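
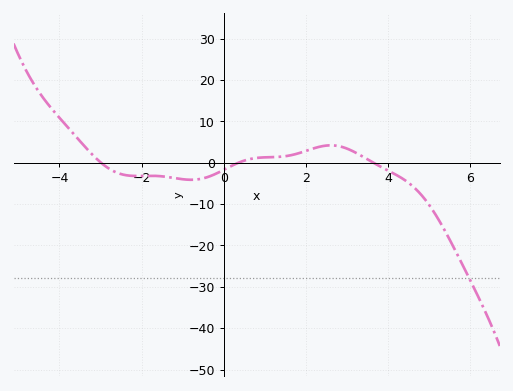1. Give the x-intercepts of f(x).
-2.98, 0.357, 3.65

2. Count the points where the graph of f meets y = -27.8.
1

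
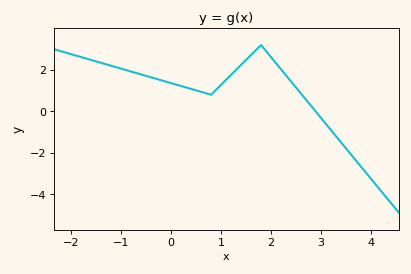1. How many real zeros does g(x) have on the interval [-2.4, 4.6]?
1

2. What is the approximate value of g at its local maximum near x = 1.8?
3.2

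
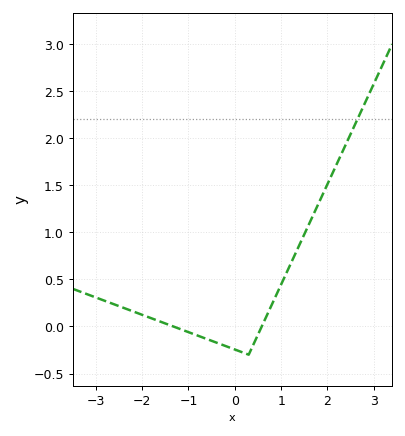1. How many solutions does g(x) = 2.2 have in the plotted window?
1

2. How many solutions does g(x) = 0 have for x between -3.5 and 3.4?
2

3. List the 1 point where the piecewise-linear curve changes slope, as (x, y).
(0.3, -0.3)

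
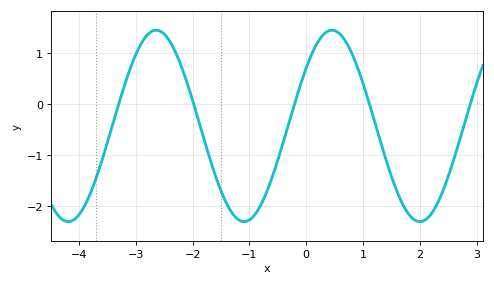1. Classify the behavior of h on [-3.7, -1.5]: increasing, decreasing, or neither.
neither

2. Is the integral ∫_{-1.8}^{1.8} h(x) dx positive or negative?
negative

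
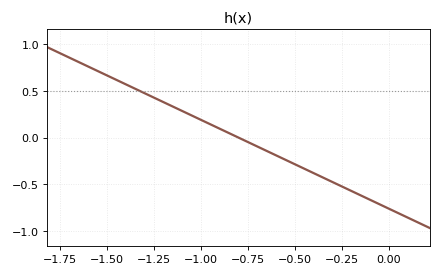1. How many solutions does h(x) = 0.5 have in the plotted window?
1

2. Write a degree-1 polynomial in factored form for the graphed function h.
y = -0.95(x + 0.8)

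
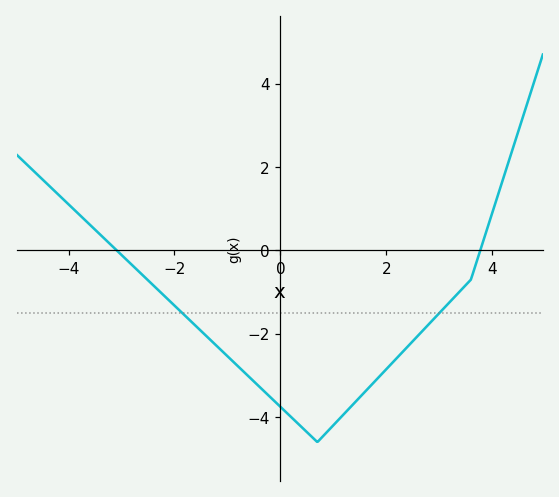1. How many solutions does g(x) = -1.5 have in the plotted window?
2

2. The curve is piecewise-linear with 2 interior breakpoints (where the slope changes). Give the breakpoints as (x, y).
(0.7, -4.6); (3.6, -0.7)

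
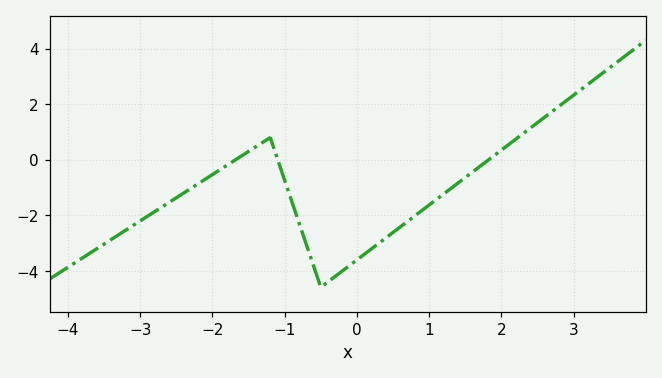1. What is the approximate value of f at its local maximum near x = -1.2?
0.797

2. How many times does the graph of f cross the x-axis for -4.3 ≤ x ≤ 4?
3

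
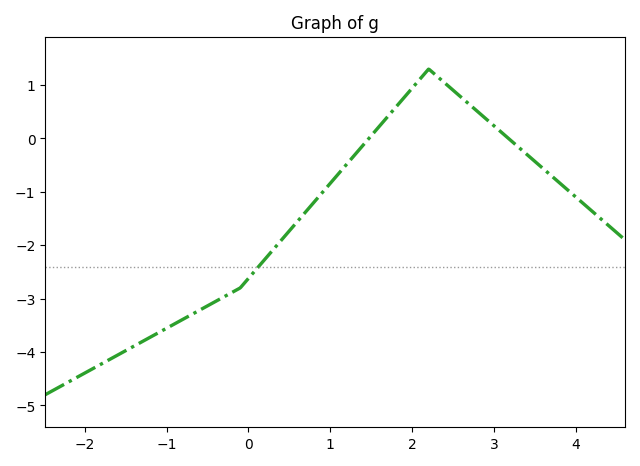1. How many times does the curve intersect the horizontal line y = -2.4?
1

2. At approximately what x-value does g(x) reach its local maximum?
2.2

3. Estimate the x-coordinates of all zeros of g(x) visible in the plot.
1.5, 3.2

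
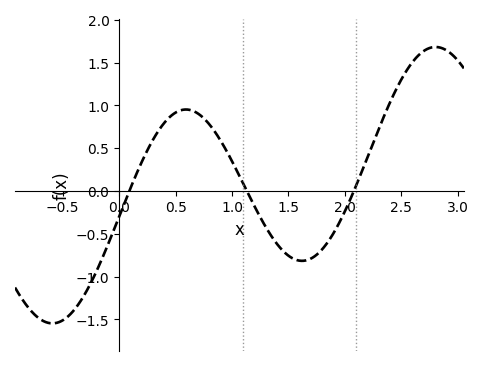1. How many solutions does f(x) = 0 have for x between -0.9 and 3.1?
3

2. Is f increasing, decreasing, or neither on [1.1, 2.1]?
neither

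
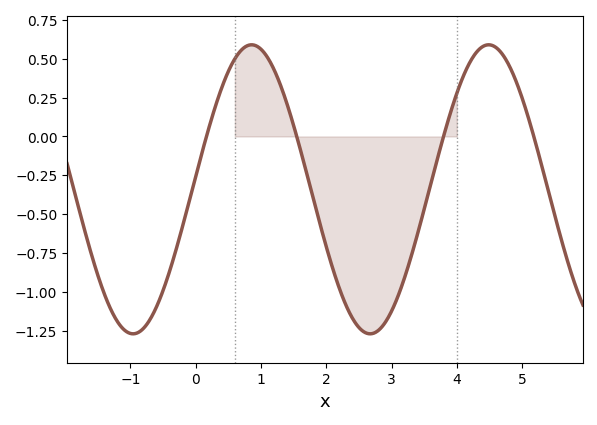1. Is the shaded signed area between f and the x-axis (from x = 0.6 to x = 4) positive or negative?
negative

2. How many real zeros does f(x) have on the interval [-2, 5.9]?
4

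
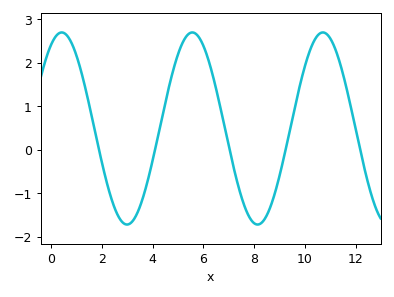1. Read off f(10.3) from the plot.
2.4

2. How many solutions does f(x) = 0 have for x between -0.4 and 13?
5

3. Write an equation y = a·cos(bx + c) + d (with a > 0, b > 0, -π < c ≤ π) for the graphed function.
y = 2.21cos(1.2x - 0.5) + 0.49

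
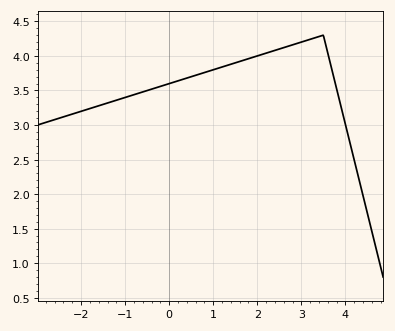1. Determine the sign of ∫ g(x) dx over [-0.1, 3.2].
positive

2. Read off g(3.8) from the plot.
3.55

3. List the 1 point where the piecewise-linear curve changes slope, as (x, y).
(3.5, 4.3)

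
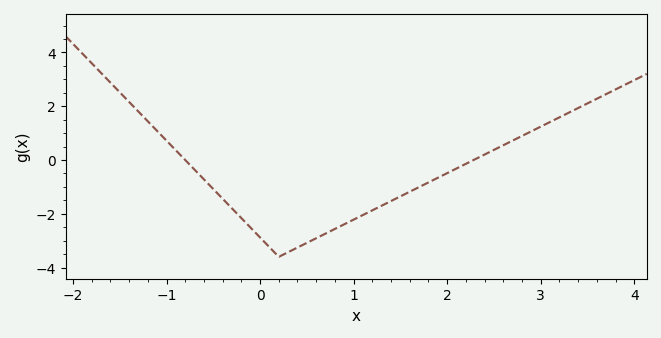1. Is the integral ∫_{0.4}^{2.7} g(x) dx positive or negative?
negative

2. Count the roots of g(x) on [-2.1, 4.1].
2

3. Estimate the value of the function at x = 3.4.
2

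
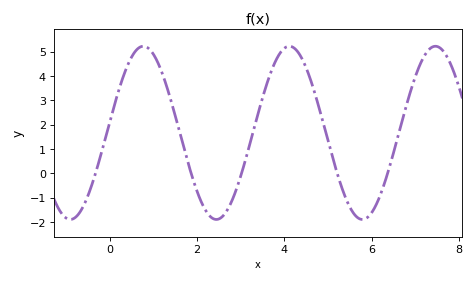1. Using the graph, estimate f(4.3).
5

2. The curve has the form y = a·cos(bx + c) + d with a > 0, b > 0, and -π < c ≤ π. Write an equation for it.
y = 3.56cos(1.9x - 1.4) + 1.66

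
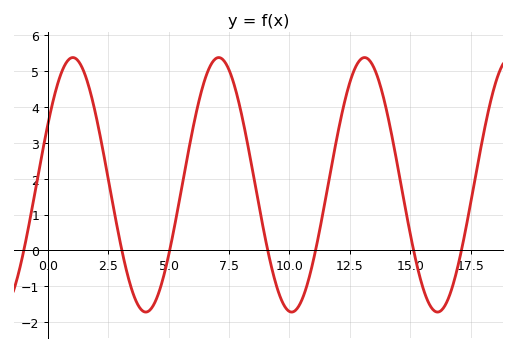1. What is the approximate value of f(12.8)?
5.19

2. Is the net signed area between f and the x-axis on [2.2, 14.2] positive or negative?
positive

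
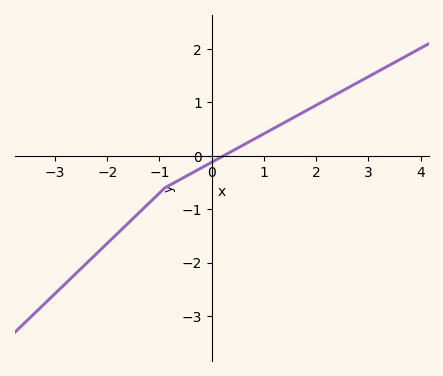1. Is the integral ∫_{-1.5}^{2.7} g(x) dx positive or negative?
positive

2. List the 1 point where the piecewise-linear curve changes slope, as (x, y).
(-0.9, -0.6)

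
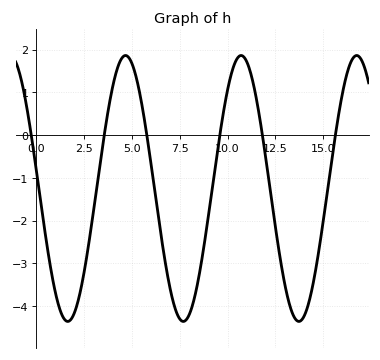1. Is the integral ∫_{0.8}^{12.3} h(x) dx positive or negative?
negative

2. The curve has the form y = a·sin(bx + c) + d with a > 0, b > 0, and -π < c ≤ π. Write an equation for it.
y = 3.11sin(1x + 3) - 1.25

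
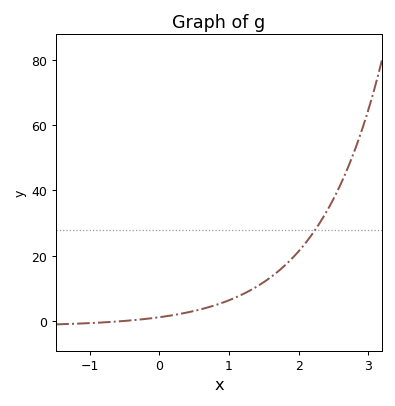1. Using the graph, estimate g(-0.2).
0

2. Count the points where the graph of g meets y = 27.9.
1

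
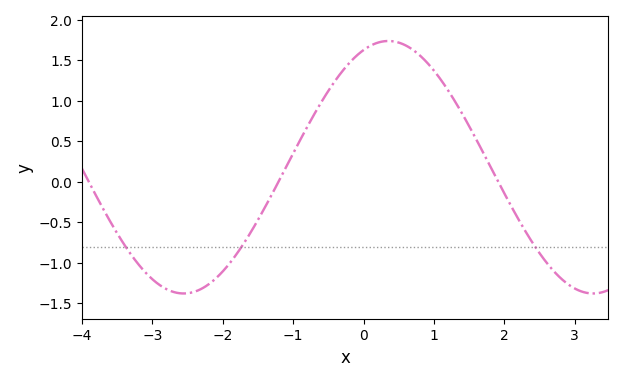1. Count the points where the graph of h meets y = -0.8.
3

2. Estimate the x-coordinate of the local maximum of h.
0.4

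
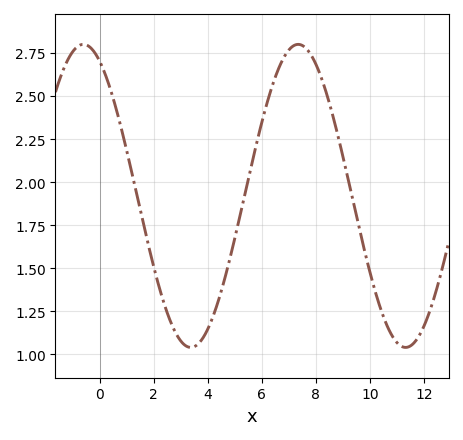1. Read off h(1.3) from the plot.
2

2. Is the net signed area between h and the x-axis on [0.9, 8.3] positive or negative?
positive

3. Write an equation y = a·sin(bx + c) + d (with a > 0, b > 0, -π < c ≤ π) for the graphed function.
y = 0.88sin(0.79x + 2) + 1.92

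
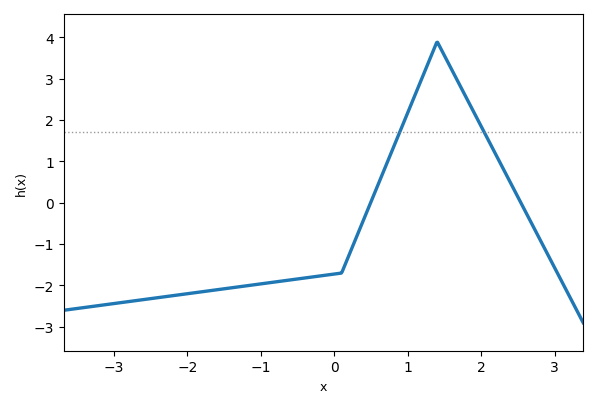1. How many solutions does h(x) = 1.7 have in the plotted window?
2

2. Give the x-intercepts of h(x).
0.495, 2.54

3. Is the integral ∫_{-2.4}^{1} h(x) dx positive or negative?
negative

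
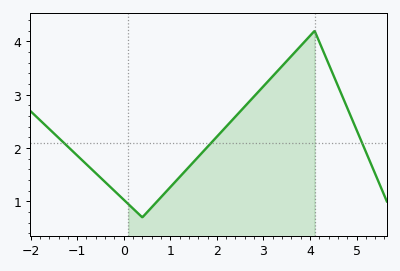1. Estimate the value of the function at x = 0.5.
0.8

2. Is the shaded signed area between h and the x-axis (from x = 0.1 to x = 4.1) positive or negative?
positive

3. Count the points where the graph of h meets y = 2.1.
3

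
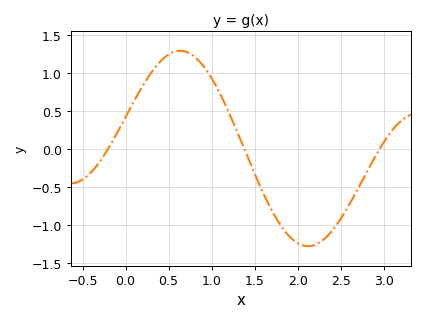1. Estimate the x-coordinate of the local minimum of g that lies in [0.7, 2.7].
2.12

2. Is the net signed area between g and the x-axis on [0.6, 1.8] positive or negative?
positive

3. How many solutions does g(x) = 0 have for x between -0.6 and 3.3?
3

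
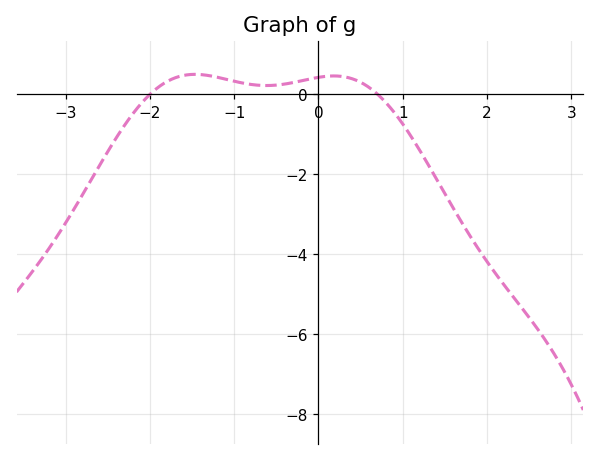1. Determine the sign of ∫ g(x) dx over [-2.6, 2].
negative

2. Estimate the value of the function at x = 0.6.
0.2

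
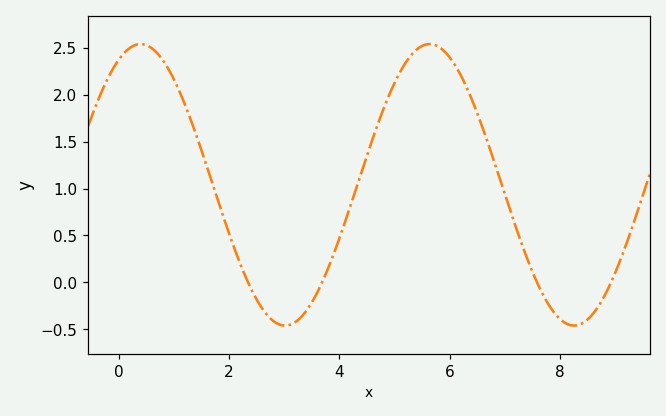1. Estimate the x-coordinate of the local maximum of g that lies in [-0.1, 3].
0.4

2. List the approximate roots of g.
2.4, 3.6, 7.6, 9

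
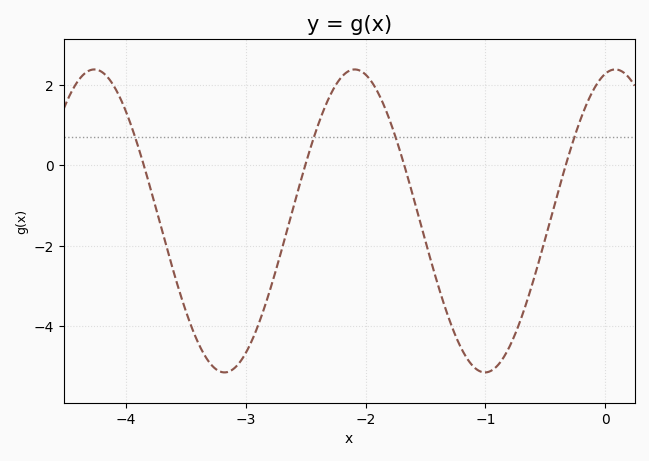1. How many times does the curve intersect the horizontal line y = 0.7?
4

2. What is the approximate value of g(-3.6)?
-2.68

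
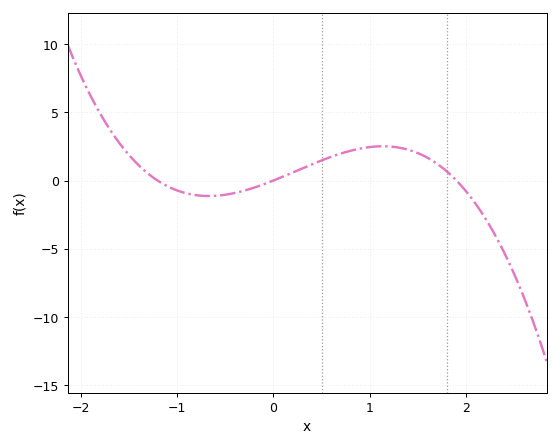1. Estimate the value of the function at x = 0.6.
1.74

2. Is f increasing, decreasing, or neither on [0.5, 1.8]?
neither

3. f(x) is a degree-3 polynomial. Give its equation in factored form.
y = -1.24(x + 1.2)(x - 0)(x - 1.9)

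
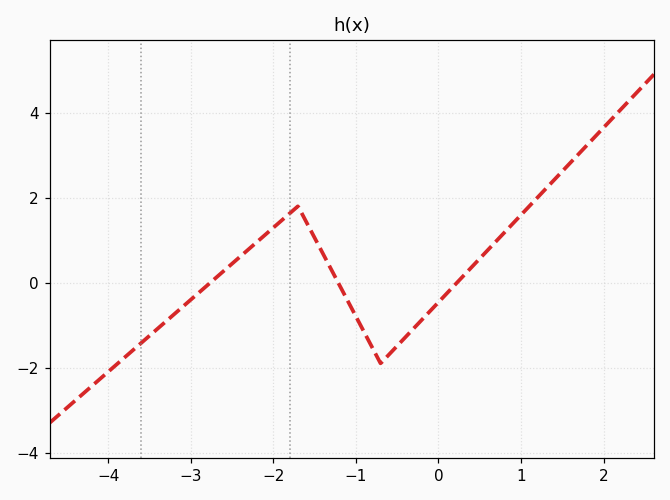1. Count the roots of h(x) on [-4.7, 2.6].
3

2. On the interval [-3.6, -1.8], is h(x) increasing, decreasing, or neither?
increasing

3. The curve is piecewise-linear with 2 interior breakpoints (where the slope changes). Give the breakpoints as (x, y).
(-1.7, 1.8); (-0.7, -1.9)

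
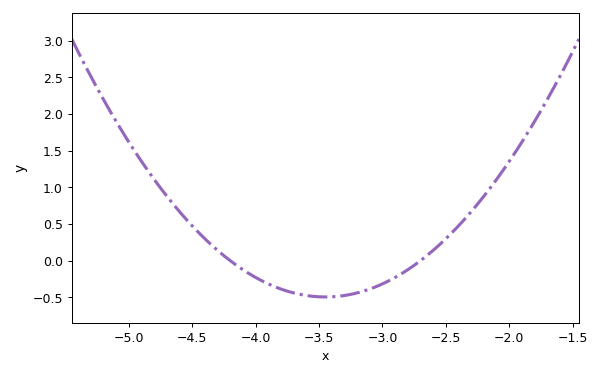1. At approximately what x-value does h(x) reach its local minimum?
-3.4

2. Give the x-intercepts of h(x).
-4.2, -2.7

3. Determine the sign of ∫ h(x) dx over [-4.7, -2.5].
negative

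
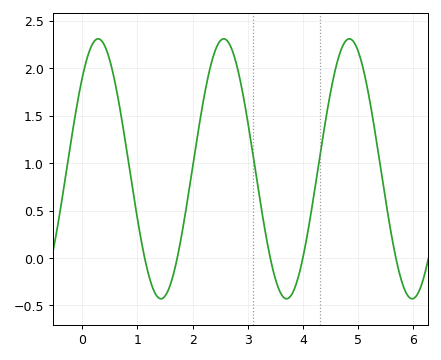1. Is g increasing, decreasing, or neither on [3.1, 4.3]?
neither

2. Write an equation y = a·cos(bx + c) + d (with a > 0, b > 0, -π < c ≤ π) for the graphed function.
y = 1.37cos(2.76x - 0.792) + 0.94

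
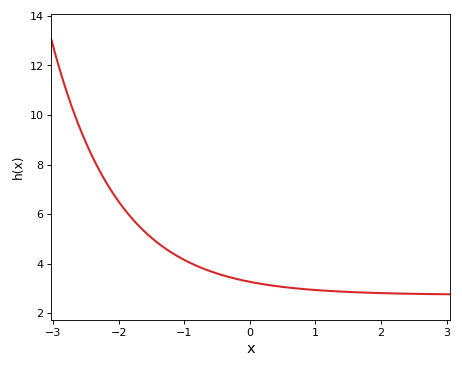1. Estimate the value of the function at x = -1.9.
6.15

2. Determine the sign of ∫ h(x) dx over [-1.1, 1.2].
positive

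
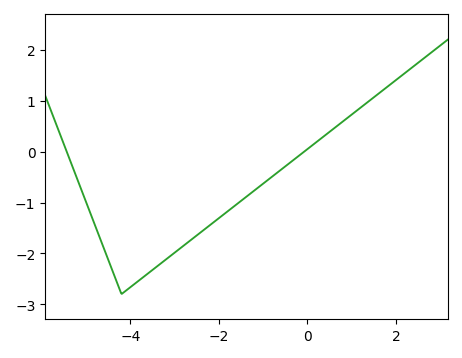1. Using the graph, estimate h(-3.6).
-2.39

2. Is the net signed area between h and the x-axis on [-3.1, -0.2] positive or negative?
negative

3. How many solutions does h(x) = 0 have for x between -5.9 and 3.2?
2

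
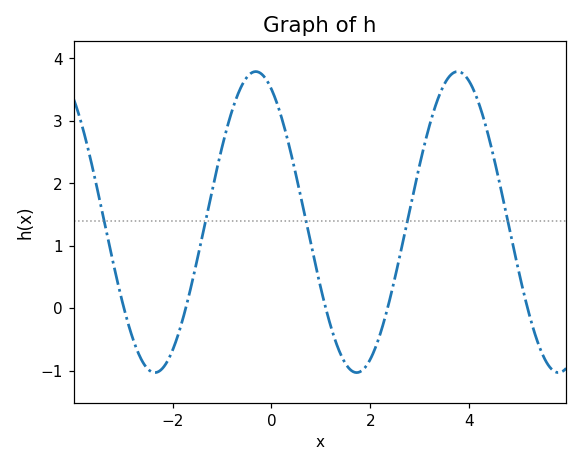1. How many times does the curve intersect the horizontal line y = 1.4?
5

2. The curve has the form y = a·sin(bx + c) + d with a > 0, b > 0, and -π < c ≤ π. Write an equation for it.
y = 2.41sin(1.5x + 2.1) + 1.38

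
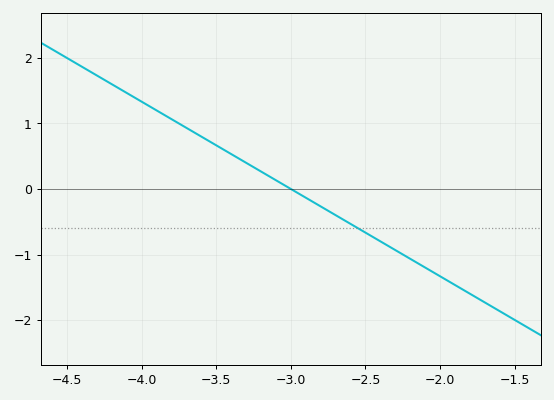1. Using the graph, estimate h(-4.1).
1.5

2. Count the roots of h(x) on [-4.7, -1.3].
1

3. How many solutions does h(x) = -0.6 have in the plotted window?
1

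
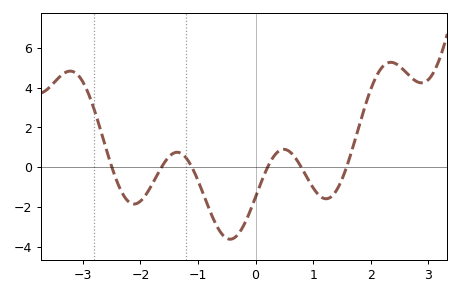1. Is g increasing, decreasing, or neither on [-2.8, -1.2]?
neither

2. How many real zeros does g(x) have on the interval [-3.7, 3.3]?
6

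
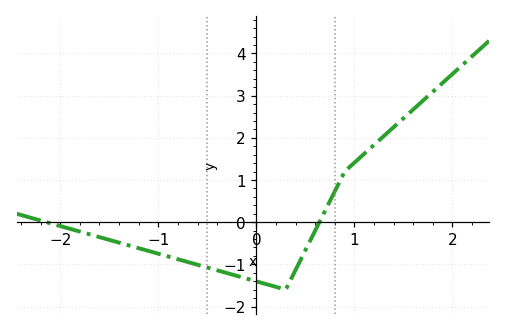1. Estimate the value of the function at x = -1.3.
-0.6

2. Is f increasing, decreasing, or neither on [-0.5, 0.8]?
neither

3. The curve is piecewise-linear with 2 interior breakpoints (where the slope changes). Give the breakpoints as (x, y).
(0.3, -1.6); (0.9, 1.2)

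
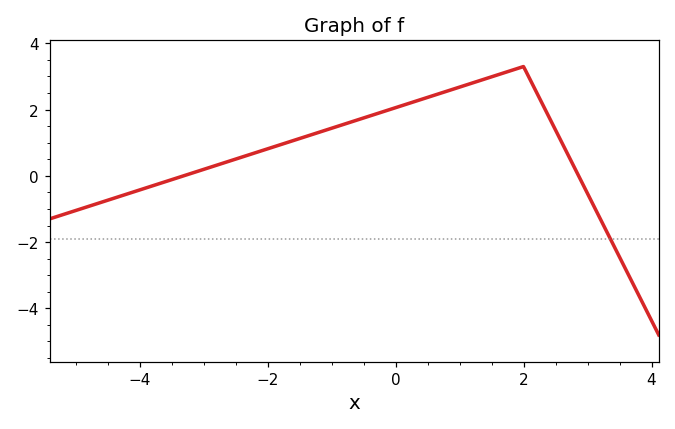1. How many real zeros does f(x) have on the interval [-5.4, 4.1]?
2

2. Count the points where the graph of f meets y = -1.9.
1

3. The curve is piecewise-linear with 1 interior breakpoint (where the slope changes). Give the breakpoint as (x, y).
(2, 3.3)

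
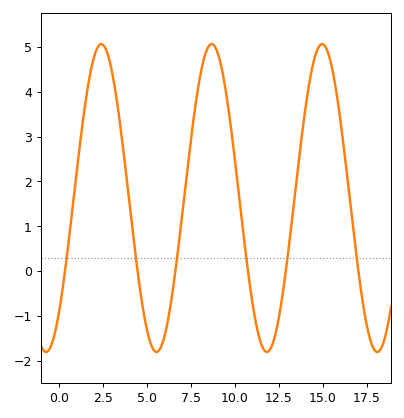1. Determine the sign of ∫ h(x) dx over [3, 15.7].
positive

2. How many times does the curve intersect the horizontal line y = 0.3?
6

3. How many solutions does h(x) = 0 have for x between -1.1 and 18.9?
6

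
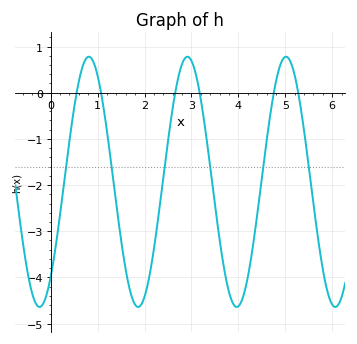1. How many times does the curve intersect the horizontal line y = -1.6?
6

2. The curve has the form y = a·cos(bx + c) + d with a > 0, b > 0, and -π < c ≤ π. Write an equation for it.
y = 2.71cos(3x - 2.4) - 1.93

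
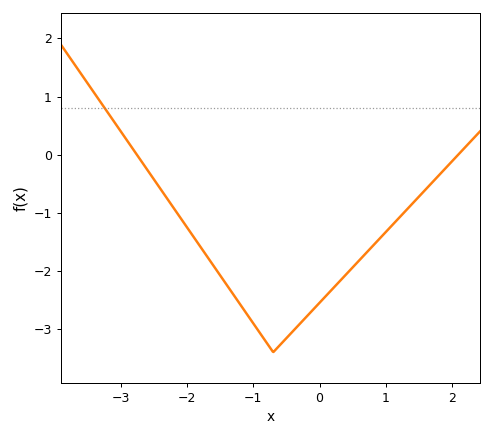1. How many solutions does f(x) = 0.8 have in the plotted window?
1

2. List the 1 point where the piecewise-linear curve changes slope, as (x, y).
(-0.7, -3.4)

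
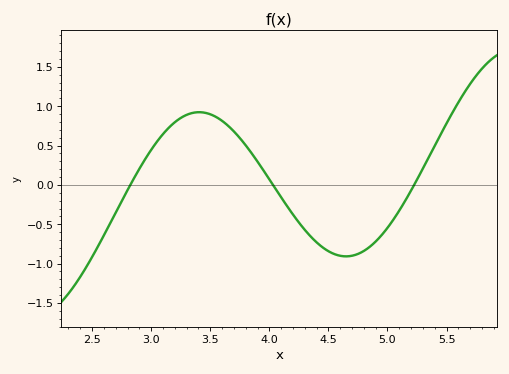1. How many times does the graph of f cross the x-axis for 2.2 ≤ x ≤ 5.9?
3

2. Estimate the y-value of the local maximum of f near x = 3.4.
0.9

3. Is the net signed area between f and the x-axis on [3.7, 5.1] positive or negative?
negative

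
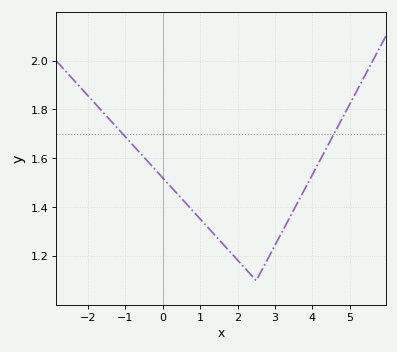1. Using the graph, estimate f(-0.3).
1.57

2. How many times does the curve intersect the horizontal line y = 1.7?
2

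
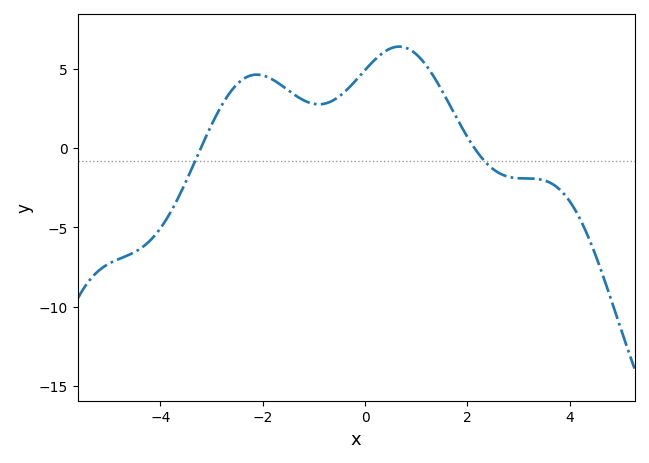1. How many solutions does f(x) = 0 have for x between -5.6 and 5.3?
2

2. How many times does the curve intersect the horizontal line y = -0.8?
2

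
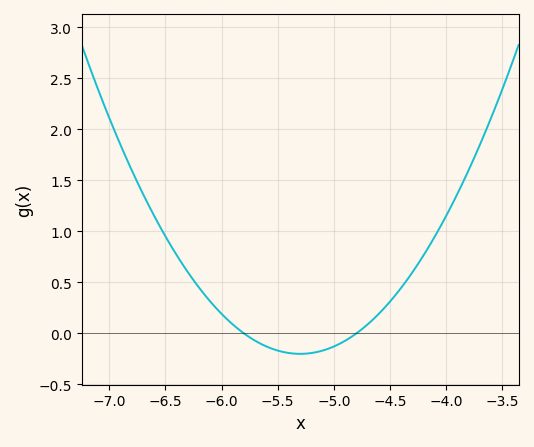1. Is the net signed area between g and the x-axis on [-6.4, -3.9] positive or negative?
positive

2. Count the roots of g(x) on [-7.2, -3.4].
2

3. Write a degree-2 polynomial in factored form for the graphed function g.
y = 0.8(x + 5.8)(x + 4.8)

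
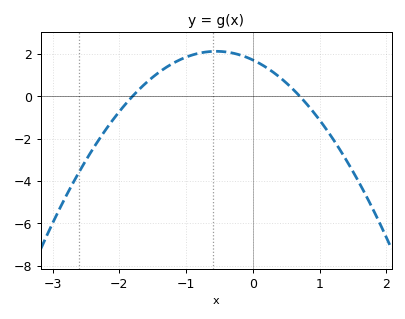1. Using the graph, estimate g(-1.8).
0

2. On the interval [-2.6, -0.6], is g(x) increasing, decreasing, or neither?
increasing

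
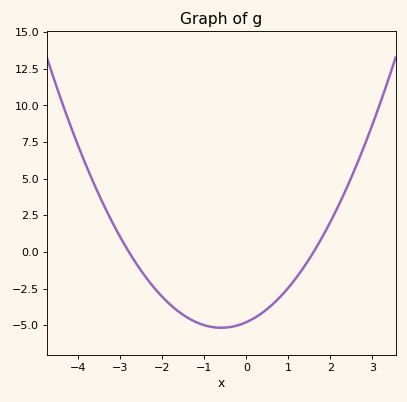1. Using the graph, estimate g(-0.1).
-4.91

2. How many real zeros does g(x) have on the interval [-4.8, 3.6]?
2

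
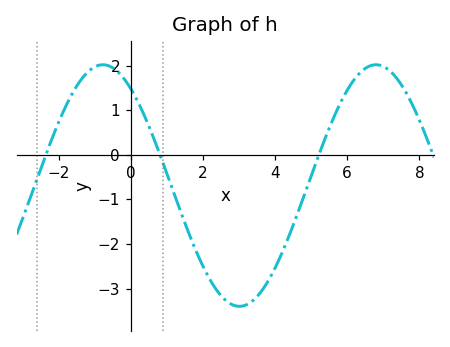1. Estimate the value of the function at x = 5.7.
1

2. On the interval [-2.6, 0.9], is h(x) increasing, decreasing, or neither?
neither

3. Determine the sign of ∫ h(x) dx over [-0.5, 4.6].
negative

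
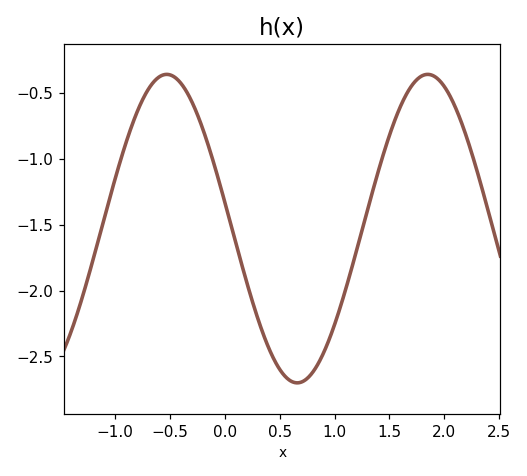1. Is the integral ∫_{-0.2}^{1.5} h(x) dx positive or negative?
negative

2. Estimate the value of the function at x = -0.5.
-0.35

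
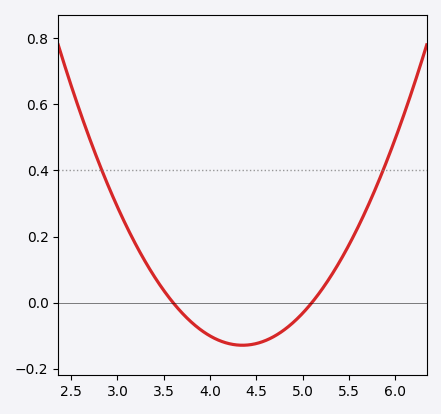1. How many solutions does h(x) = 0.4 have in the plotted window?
2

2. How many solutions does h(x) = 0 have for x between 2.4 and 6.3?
2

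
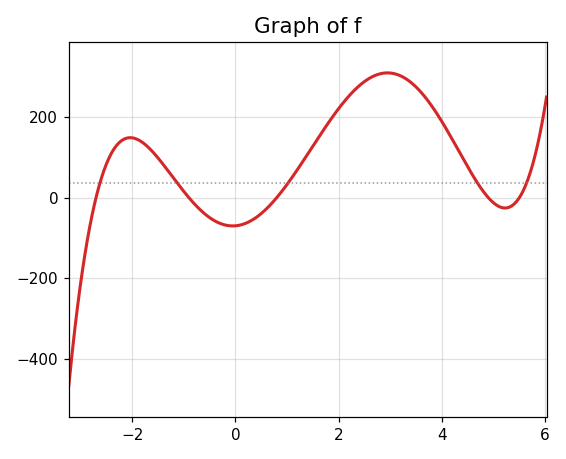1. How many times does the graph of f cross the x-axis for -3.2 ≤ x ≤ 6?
5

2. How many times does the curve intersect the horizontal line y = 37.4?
5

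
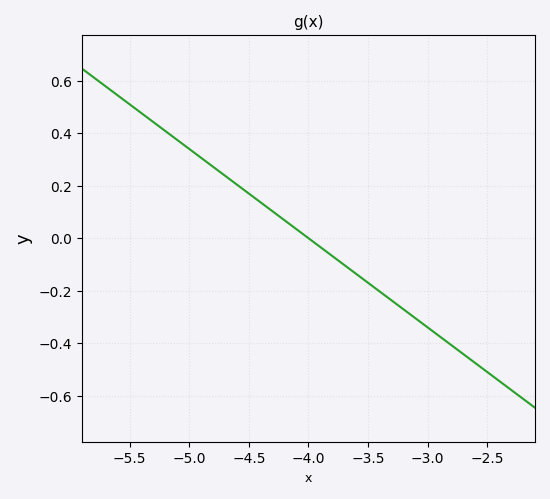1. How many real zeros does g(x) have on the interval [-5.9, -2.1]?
1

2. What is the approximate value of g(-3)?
-0.34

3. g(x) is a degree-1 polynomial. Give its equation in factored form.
y = -0.34(x + 4)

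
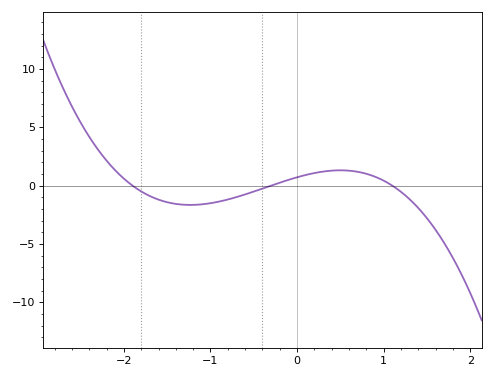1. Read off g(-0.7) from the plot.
-1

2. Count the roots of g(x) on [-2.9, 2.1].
3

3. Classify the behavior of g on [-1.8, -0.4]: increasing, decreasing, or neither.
neither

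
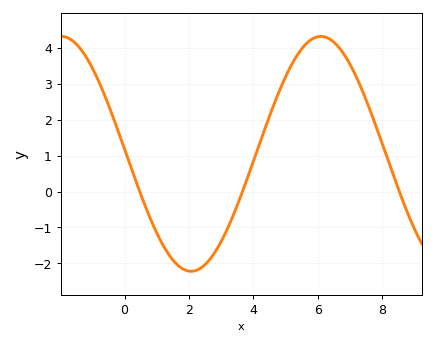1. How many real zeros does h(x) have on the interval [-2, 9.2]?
3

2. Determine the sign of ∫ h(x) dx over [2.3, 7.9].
positive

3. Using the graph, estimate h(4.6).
2.3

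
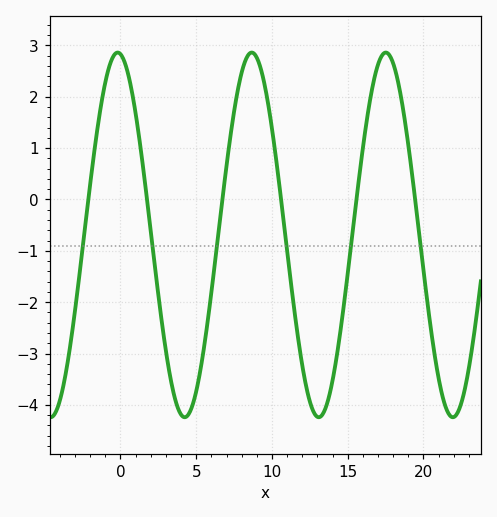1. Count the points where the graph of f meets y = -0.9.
6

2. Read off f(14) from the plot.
-3.5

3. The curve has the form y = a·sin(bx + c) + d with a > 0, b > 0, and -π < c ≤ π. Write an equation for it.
y = 3.55sin(0.71x + 1.7) - 0.69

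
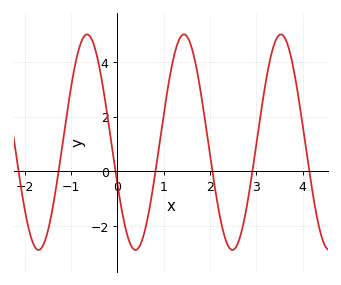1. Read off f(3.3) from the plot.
4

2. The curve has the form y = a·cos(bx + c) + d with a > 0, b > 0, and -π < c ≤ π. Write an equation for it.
y = 3.94cos(3x + 2) + 1.07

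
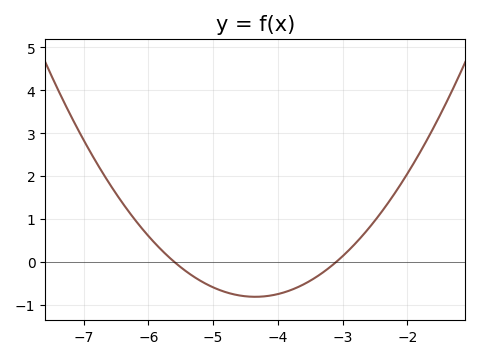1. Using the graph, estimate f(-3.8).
-0.7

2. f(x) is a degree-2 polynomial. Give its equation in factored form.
y = 0.52(x + 5.6)(x + 3.1)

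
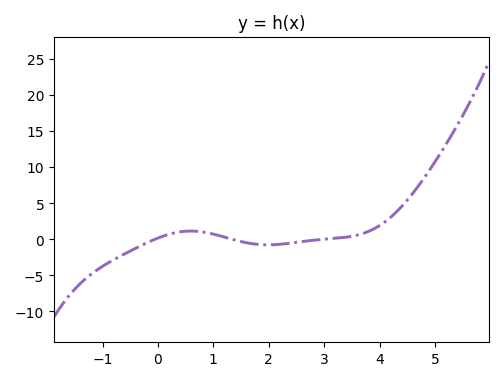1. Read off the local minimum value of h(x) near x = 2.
-1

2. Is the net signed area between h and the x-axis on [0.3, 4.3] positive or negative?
positive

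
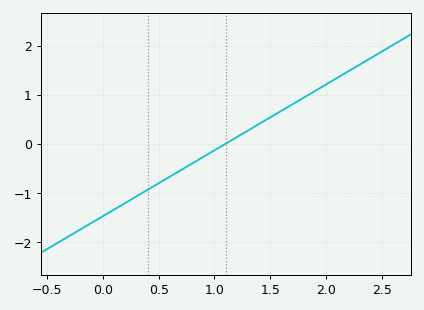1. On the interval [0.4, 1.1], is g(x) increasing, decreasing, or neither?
increasing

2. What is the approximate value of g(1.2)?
0.1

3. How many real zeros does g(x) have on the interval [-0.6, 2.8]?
1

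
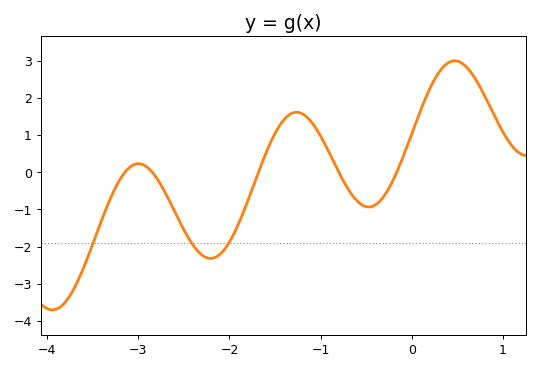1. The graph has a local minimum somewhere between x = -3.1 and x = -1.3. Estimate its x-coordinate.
-2.21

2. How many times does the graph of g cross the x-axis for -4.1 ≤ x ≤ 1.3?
5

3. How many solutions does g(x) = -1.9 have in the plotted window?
3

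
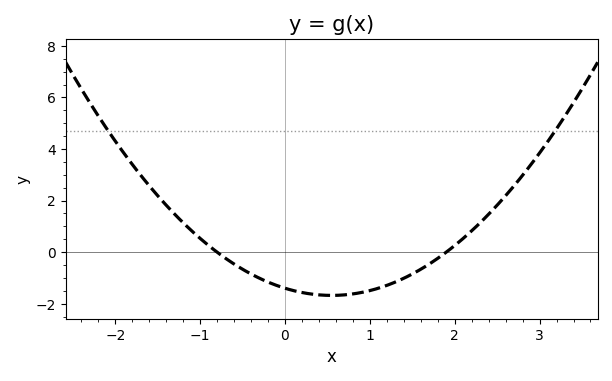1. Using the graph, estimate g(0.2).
-1.6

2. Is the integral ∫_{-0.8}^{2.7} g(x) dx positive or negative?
negative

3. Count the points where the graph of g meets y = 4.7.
2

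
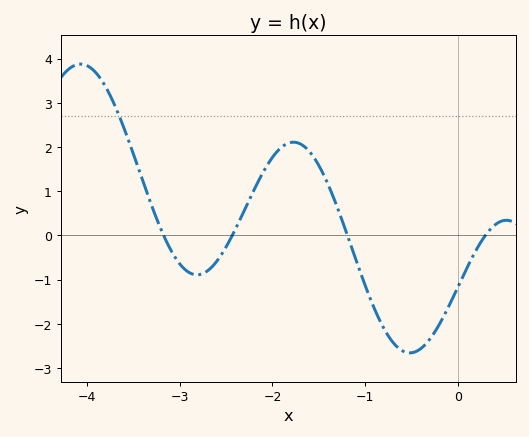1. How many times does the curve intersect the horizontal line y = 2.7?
1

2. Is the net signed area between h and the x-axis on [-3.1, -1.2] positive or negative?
positive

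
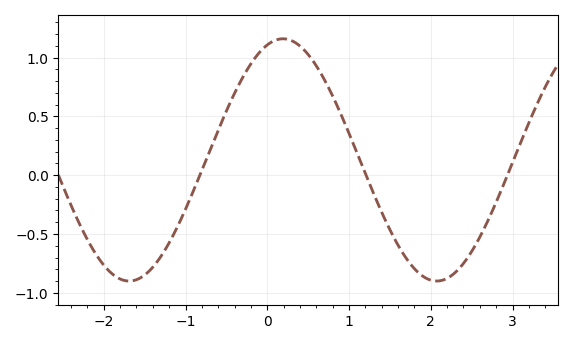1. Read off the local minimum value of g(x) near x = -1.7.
-0.9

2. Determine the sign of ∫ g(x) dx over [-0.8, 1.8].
positive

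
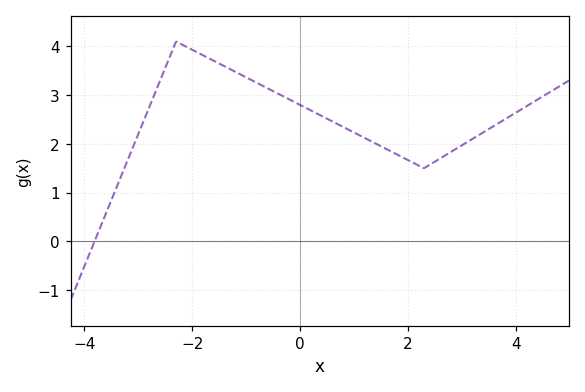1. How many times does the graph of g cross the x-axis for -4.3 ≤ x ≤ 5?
1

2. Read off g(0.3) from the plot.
2.6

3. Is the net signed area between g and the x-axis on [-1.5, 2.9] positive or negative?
positive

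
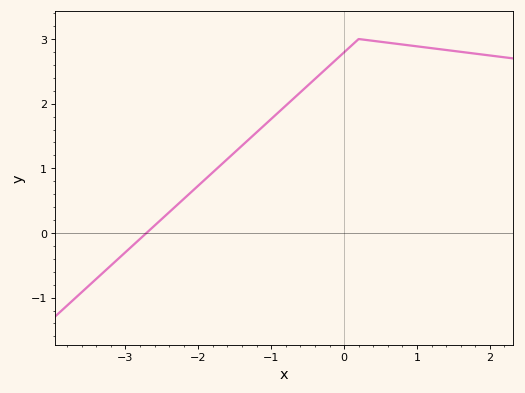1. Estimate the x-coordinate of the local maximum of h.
0.2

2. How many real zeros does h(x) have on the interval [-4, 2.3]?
1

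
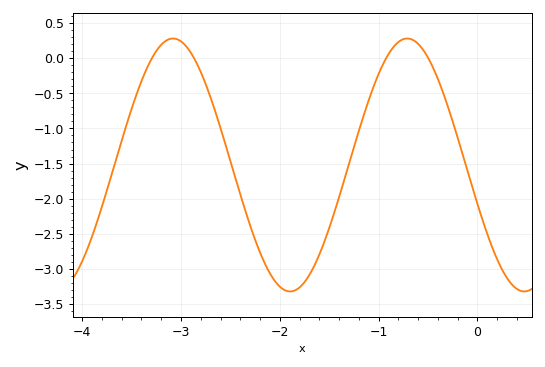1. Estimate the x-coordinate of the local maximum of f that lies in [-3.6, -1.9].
-3.08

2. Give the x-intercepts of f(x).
-3.29, -2.87, -0.923, -0.497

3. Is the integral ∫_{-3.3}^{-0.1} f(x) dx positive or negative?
negative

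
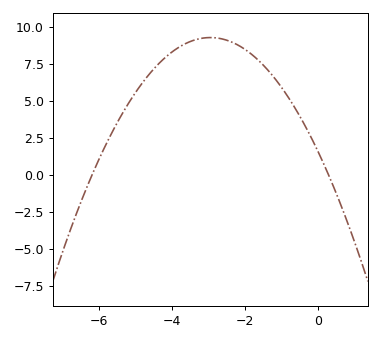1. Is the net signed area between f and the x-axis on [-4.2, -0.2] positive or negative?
positive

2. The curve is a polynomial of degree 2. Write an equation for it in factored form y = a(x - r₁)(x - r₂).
y = -0.88(x + 6.2)(x - 0.3)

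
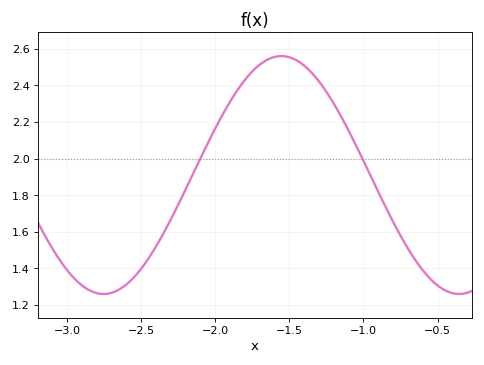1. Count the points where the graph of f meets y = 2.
2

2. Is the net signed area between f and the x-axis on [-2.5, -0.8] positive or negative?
positive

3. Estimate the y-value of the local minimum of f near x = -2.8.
1.26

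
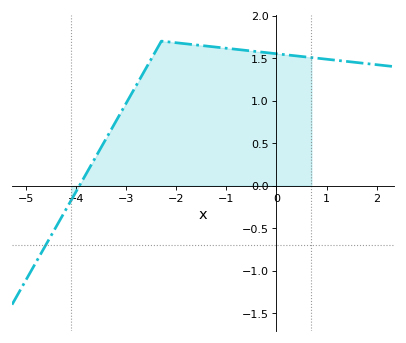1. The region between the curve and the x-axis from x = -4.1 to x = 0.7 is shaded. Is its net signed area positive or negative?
positive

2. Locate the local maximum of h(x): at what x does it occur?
-2.2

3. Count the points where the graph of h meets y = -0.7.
1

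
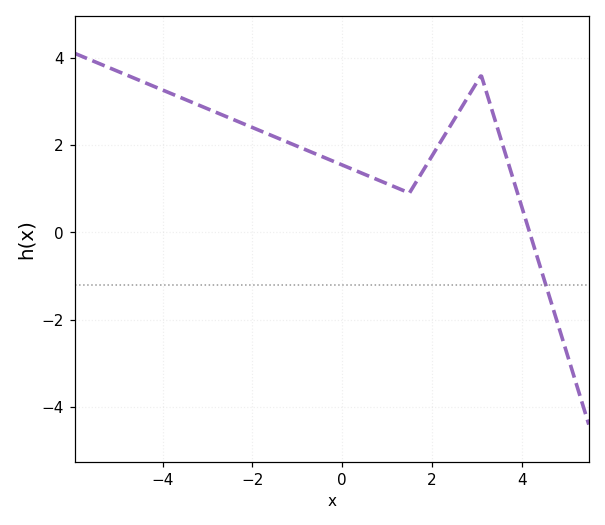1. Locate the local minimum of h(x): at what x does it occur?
1.4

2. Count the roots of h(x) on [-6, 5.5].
1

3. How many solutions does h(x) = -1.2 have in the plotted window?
1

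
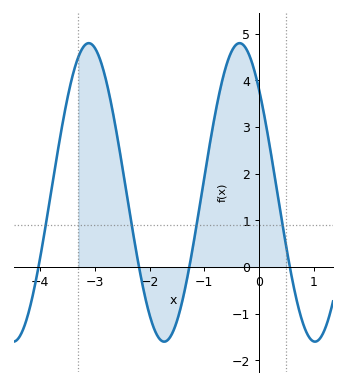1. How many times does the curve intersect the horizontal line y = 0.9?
4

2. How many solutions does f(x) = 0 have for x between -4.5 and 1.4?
4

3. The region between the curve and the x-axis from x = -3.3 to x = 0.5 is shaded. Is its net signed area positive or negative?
positive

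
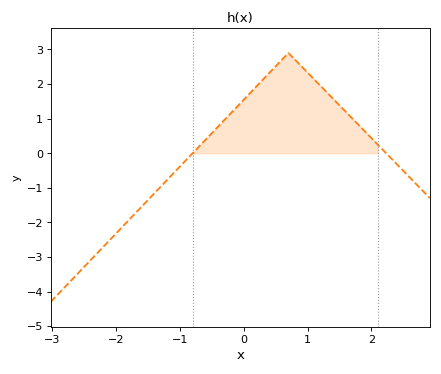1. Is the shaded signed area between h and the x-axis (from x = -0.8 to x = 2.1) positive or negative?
positive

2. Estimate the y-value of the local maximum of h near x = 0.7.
2.9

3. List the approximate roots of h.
-0.799, 2.23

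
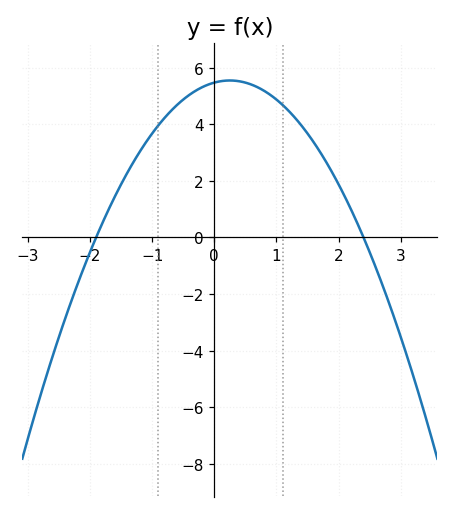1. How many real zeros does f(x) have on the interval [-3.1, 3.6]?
2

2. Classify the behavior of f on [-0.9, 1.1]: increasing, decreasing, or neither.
neither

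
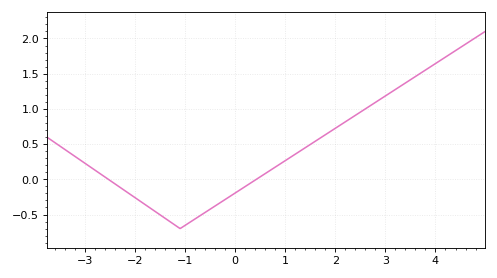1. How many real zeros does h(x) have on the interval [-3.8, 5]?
2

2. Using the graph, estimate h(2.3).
0.862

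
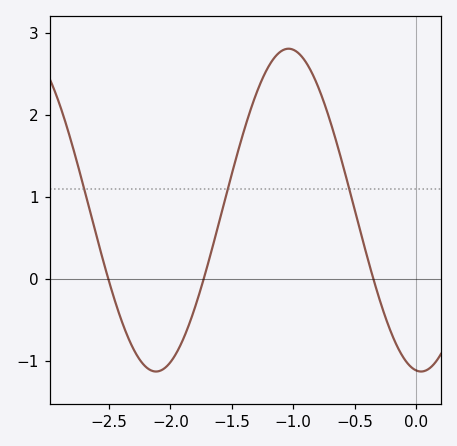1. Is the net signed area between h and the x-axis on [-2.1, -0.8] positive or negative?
positive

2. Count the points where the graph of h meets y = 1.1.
3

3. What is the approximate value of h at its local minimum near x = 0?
-1.13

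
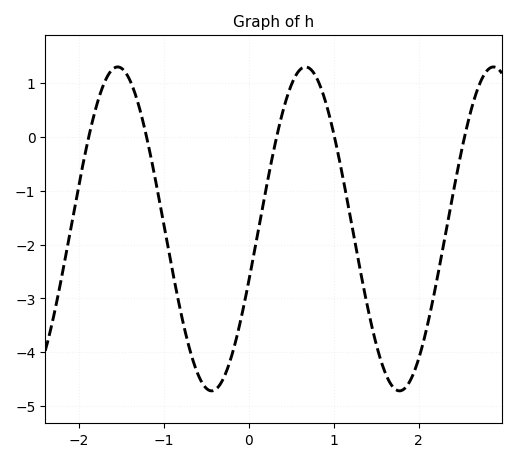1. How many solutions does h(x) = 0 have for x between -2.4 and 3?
5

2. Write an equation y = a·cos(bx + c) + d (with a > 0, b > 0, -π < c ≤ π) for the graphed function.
y = 3.01cos(2.84x - 1.9) - 1.71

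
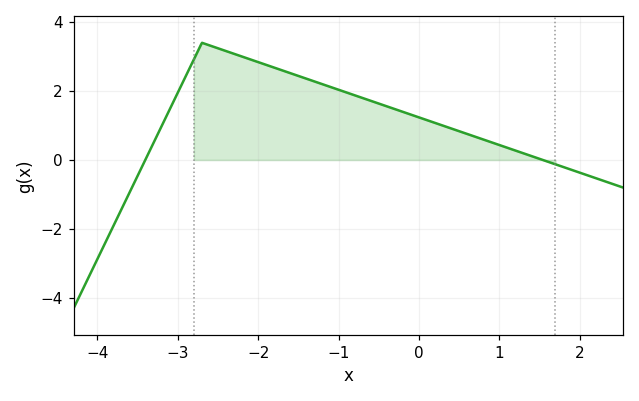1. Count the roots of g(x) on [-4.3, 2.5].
2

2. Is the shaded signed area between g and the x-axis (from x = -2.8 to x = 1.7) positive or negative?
positive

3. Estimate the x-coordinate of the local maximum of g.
-2.7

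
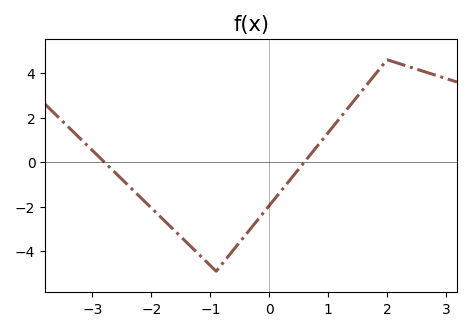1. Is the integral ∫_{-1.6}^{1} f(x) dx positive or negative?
negative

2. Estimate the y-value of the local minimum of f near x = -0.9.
-4.8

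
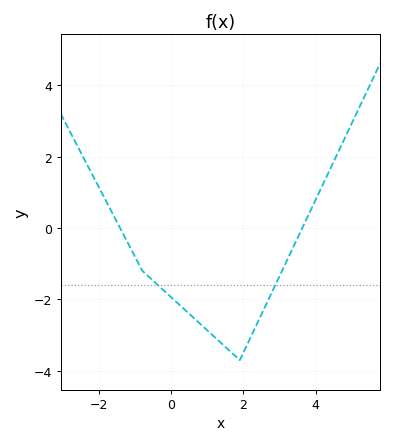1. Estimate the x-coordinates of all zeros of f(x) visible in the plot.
-1.42, 3.63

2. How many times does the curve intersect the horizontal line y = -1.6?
2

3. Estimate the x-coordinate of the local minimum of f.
1.9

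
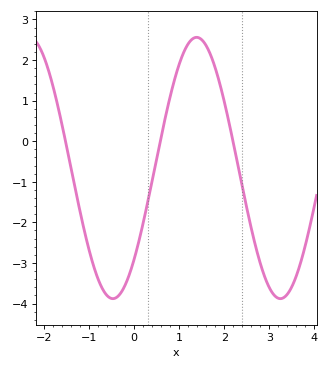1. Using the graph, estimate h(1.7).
2.12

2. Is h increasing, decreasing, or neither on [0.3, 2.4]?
neither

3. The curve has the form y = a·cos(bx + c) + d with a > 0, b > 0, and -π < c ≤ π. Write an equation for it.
y = 3.22cos(1.69x - 2.34) - 0.66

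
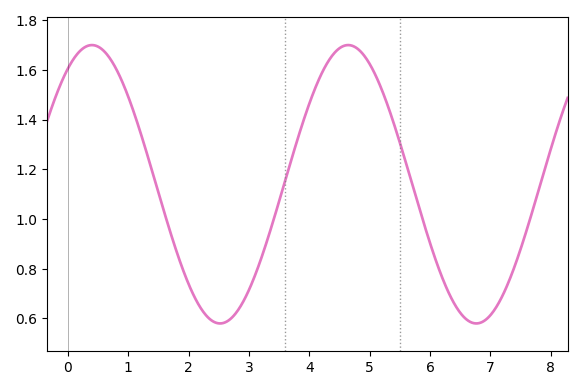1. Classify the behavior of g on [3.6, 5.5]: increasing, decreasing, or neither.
neither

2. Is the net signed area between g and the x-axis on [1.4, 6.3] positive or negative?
positive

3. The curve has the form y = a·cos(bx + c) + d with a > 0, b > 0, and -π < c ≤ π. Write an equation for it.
y = 0.56cos(1.48x - 0.59) + 1.14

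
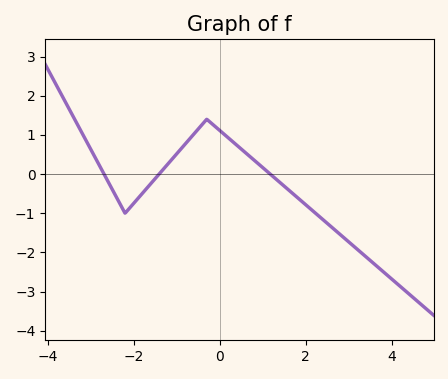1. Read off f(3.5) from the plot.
-2.2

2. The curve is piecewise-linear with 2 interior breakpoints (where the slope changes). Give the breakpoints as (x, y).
(-2.2, -1); (-0.3, 1.4)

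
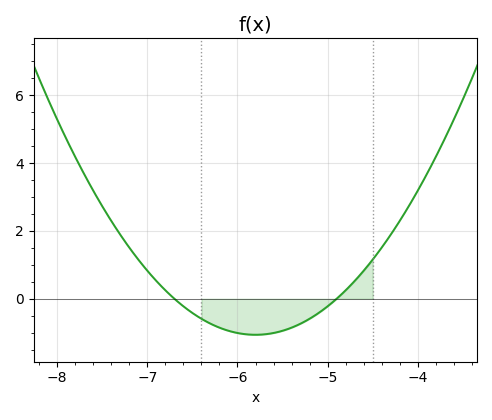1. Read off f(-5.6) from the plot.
-1.01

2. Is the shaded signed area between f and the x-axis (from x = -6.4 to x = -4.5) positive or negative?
negative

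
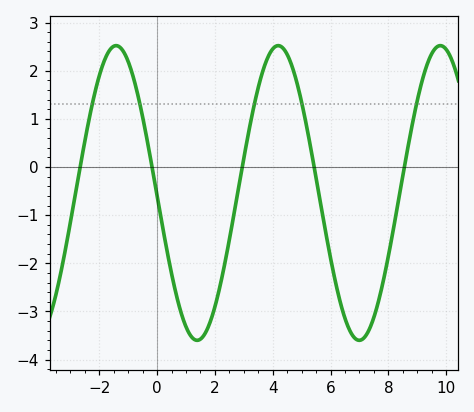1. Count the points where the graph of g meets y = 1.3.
5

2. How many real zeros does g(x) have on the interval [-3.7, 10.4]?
5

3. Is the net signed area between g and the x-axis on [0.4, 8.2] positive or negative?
negative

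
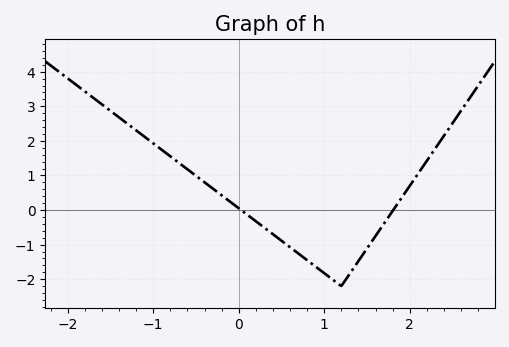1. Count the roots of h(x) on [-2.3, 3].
2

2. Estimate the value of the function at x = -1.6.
3.1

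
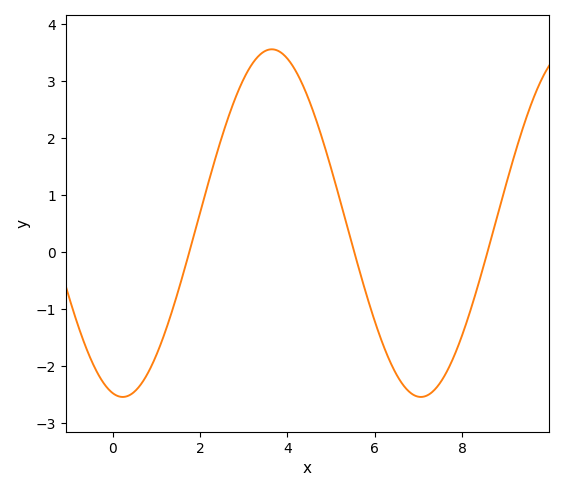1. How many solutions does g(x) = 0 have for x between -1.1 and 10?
3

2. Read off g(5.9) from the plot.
-1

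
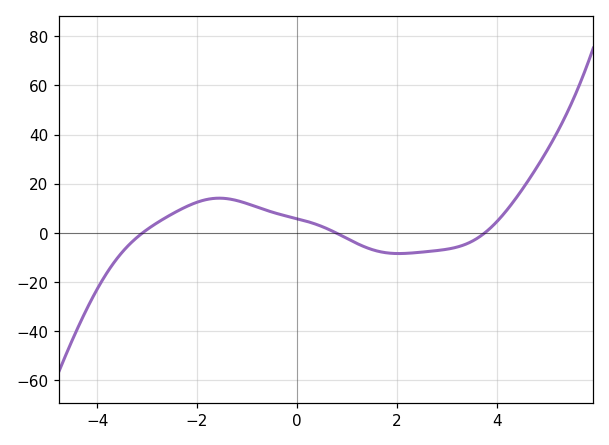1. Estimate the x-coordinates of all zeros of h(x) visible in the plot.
-3, 0.8, 3.8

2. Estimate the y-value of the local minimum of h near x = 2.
-8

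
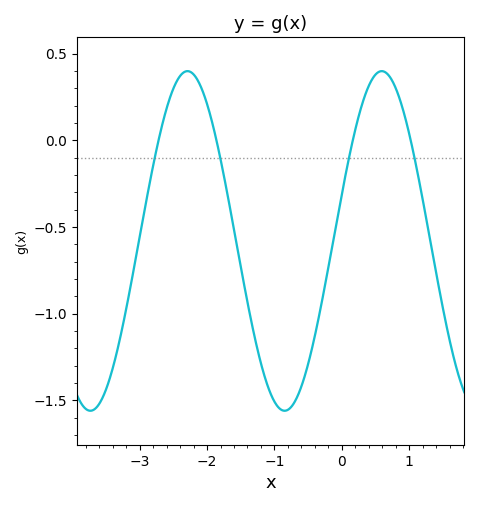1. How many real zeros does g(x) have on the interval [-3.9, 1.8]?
4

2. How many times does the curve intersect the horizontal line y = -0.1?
4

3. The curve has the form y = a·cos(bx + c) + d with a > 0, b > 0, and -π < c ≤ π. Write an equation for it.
y = 0.98cos(2.2x - 1.3) - 0.58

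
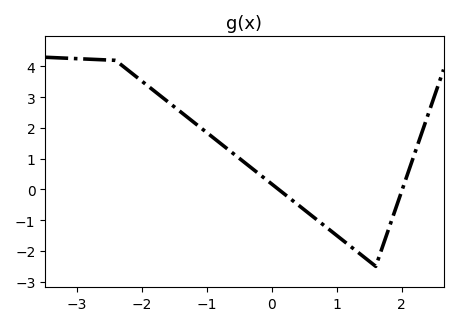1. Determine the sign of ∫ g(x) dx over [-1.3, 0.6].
positive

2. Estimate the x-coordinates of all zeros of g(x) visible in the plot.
0.107, 2.01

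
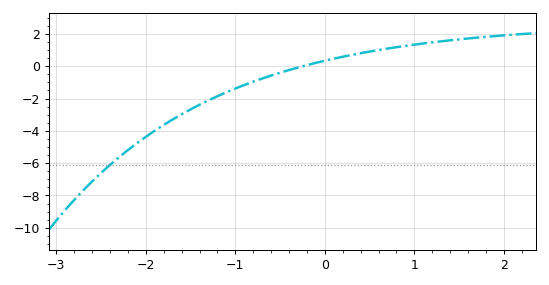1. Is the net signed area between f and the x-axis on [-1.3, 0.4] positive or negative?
negative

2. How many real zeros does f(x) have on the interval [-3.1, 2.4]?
1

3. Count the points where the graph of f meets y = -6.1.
1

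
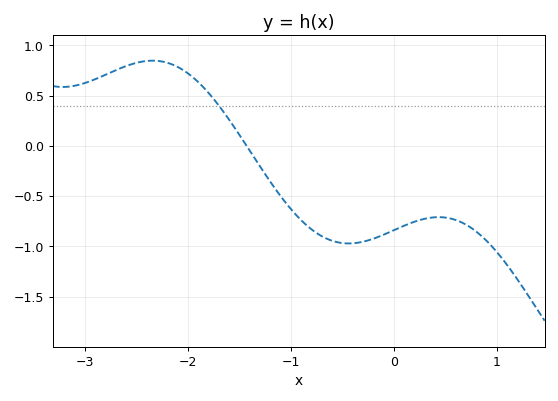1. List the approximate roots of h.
-1.4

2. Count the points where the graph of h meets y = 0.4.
1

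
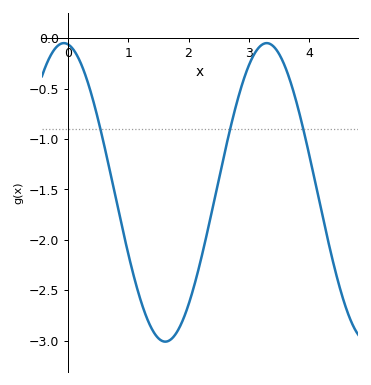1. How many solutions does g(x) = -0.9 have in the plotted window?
3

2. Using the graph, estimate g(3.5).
-0.15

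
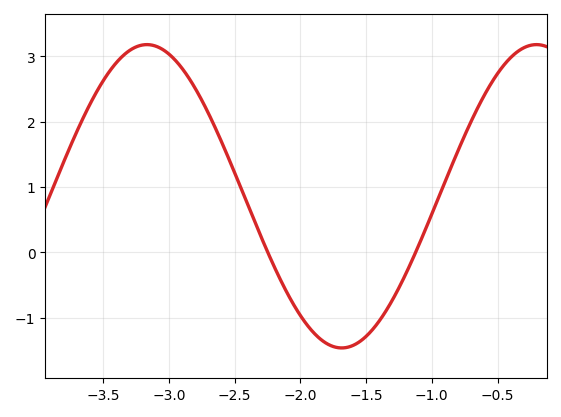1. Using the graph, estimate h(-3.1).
3.2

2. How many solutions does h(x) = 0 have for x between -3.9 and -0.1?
2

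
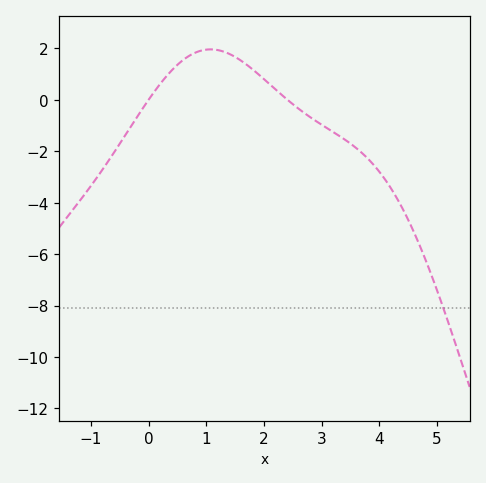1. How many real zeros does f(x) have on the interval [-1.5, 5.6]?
2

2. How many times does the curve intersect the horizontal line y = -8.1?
1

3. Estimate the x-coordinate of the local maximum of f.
1.08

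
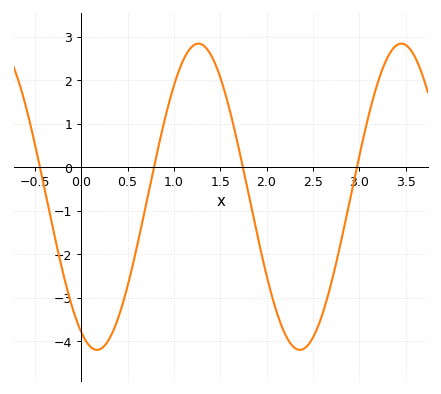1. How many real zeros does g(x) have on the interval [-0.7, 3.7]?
4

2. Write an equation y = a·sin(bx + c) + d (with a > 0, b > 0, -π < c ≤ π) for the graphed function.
y = 3.52sin(2.9x - 2.1) - 0.68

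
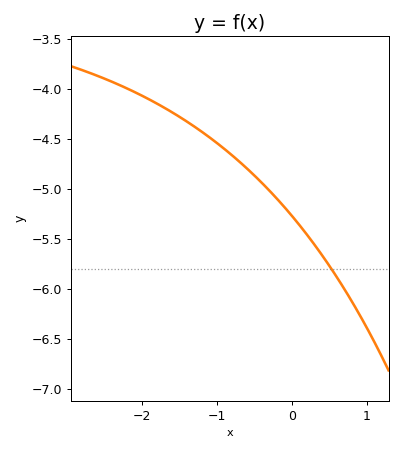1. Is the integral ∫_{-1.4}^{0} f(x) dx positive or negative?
negative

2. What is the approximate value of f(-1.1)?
-4.49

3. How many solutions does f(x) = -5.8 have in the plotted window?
1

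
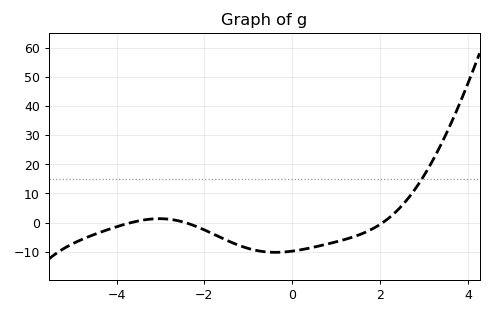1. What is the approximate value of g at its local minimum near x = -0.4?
-10.2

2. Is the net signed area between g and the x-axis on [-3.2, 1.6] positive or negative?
negative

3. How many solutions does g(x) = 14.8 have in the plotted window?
1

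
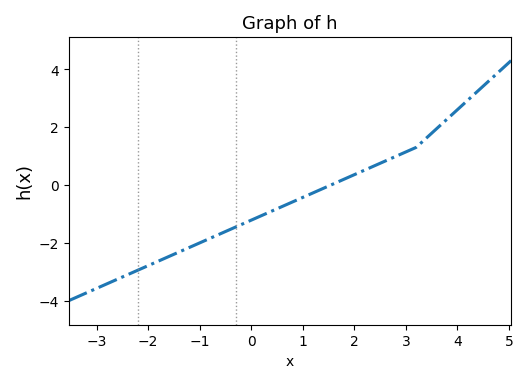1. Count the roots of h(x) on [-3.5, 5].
1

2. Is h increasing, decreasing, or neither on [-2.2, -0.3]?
increasing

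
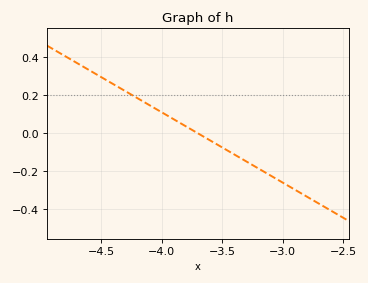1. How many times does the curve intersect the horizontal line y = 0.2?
1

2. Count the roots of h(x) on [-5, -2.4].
1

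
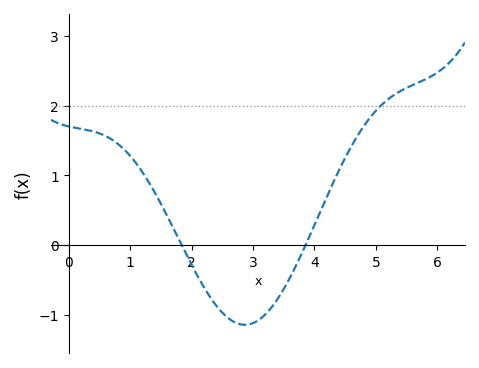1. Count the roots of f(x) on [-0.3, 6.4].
2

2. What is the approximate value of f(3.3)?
-0.9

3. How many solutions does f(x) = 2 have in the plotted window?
1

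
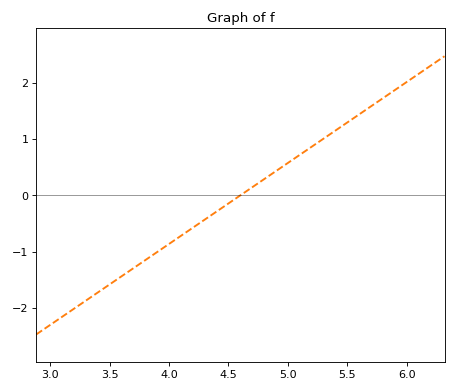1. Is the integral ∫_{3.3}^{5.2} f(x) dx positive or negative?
negative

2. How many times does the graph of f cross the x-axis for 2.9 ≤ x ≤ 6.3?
1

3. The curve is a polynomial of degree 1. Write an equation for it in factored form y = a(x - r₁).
y = 1.44(x - 4.6)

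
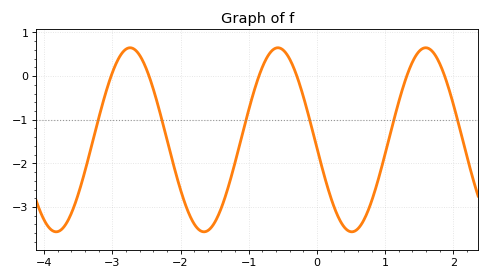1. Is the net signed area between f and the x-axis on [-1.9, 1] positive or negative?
negative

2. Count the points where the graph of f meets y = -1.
6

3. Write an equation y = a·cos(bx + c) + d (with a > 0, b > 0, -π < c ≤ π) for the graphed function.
y = 2.11cos(2.9x + 1.66) - 1.46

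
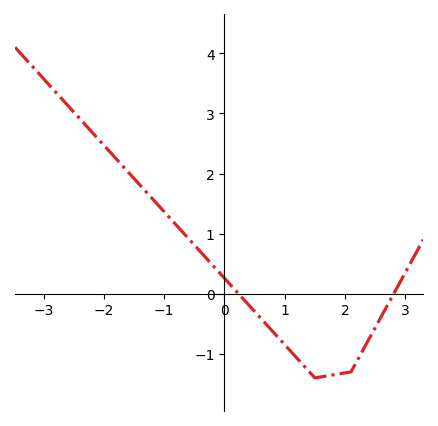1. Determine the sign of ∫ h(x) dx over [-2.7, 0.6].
positive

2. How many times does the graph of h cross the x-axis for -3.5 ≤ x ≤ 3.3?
2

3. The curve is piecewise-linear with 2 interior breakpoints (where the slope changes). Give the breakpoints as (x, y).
(1.5, -1.4); (2.1, -1.3)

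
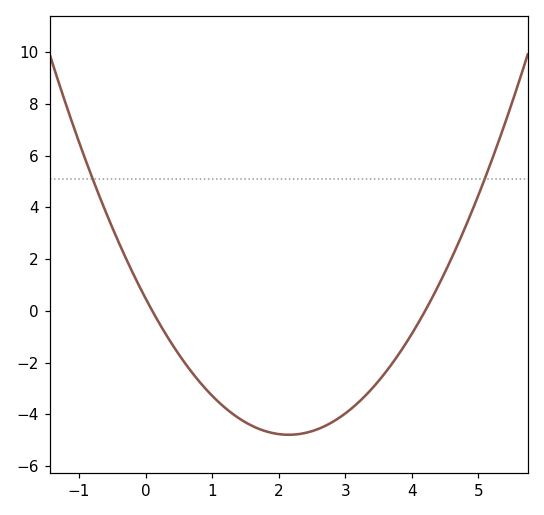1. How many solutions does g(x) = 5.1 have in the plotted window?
2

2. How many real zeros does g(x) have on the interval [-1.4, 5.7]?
2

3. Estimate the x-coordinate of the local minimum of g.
2.15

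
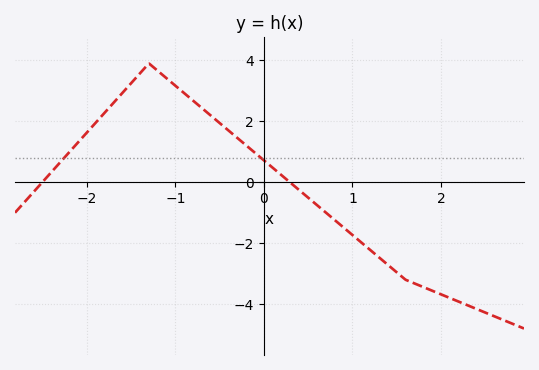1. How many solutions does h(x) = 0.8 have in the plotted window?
2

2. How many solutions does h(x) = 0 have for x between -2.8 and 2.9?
2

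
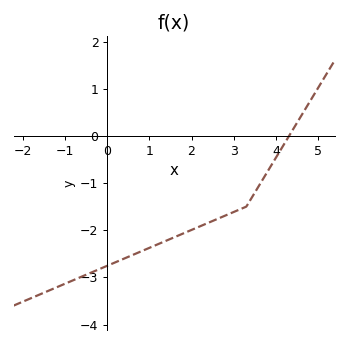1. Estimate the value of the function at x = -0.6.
-2.98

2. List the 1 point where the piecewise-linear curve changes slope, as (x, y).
(3.3, -1.5)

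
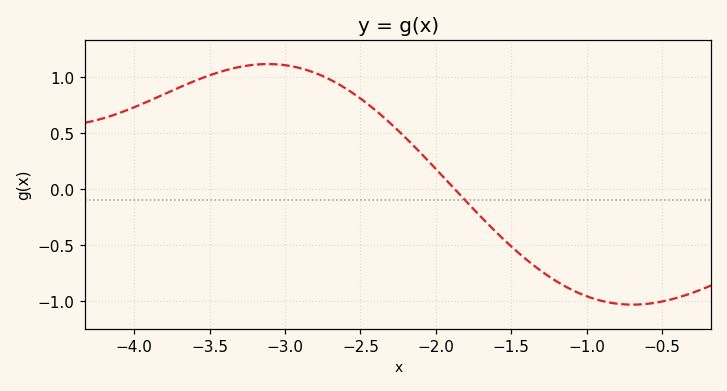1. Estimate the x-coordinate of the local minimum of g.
-0.696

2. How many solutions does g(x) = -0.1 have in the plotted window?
1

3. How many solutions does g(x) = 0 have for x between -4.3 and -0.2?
1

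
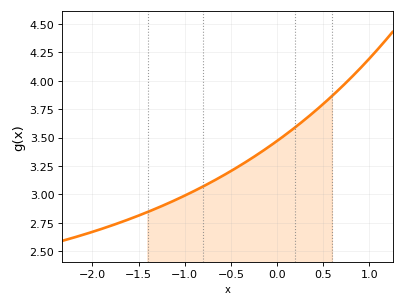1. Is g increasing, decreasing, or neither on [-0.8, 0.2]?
increasing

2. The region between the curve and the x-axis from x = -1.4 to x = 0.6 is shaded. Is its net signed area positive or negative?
positive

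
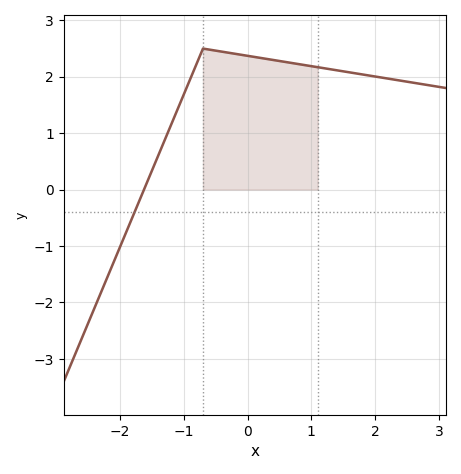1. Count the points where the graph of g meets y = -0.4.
1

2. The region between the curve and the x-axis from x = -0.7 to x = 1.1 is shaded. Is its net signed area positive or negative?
positive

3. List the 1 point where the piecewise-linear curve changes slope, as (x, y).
(-0.7, 2.5)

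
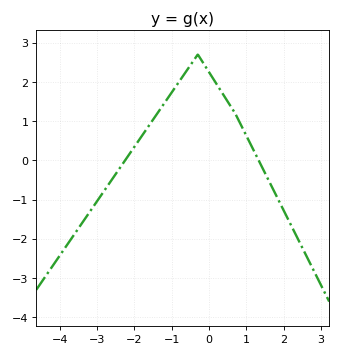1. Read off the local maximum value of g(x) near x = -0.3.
2.7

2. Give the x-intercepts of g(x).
-2.2, 1.4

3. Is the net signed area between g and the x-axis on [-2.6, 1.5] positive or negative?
positive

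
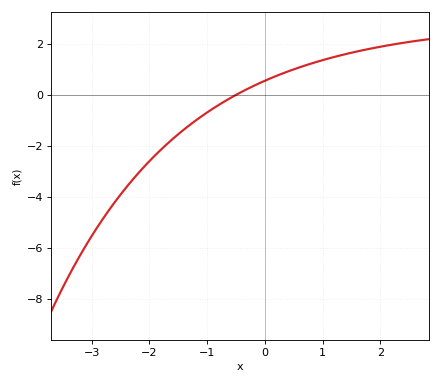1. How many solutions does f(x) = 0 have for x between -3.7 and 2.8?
1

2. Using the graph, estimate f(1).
1.4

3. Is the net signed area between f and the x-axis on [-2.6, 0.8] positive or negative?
negative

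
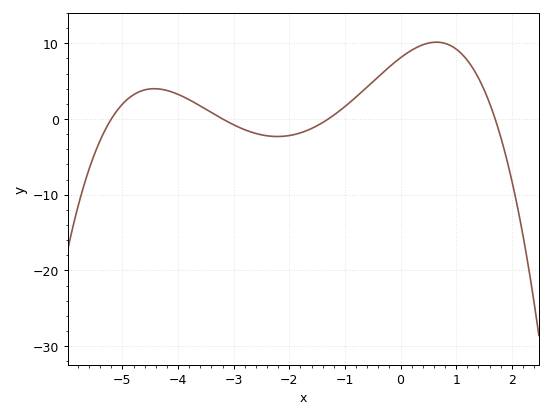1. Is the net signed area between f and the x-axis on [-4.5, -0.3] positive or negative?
positive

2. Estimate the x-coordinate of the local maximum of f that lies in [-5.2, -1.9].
-4.4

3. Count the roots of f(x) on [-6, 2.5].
4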